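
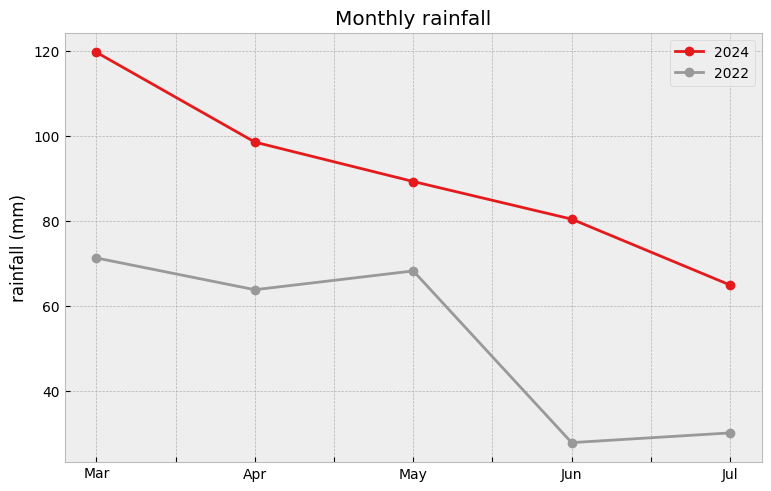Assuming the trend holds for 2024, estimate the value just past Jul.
≈ 45

Last three: 90, 80, 60 → slope ≈ -15/step → next ≈ 45.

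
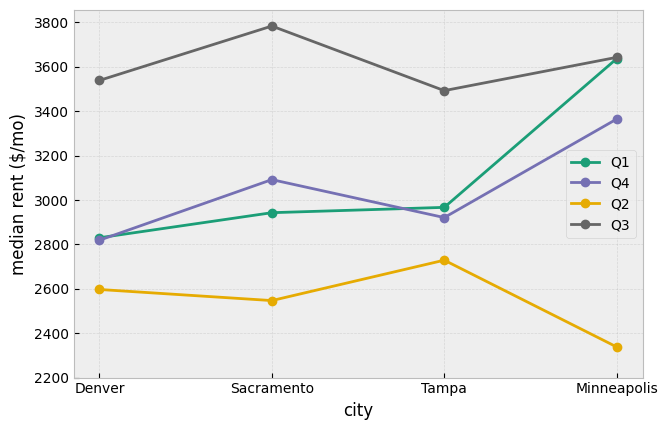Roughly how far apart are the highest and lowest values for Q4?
≈ 600

Max Minneapolis ≈ 3400, min Denver ≈ 2800; range ≈ 600.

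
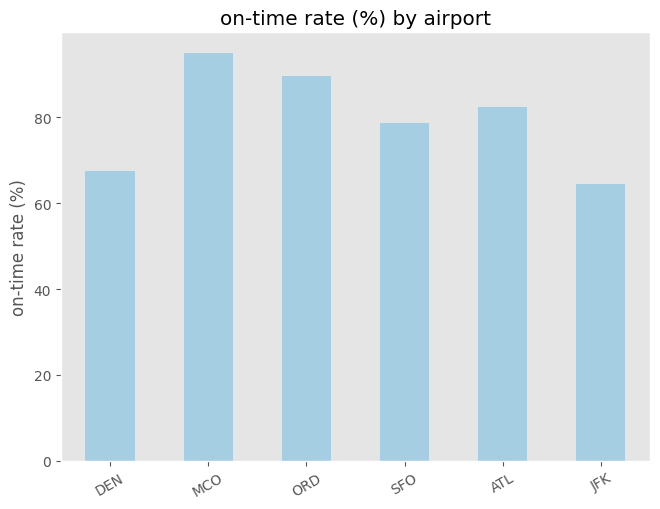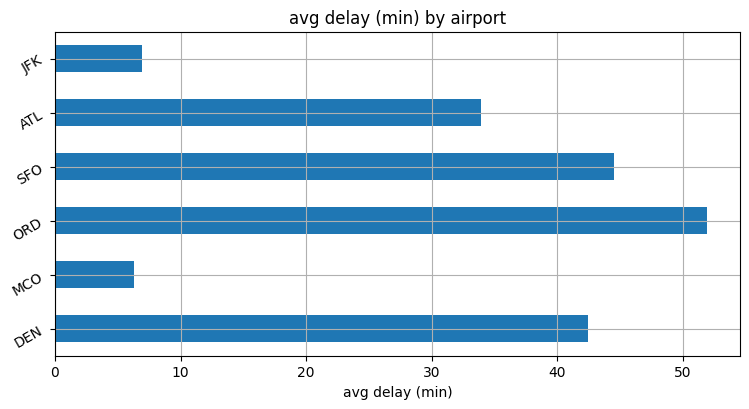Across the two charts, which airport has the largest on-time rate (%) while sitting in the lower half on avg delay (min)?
MCO

Chart 2 median avg delay (min) ≈ 40; below-median airports: MCO, ATL, JFK. Among those, MCO has the highest on-time rate (%) (≈ 100).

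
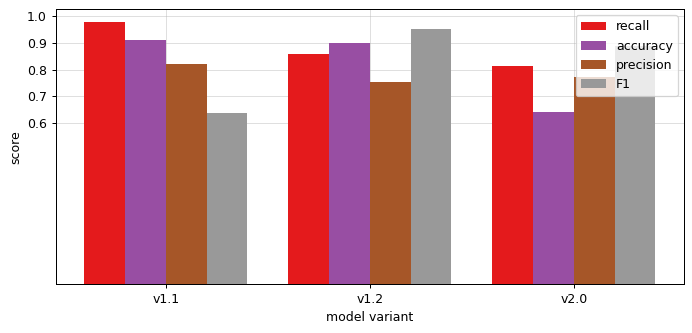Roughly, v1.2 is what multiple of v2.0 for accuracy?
v1.2 ≈ 0.9, v2.0 ≈ 0.6; 0.9/0.6 ≈ 1.5.

≈ 1.5×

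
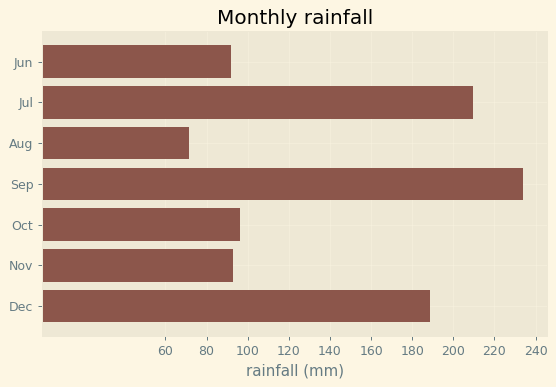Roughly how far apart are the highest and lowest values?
≈ 160

Max Sep ≈ 240, min Aug ≈ 80; range ≈ 160.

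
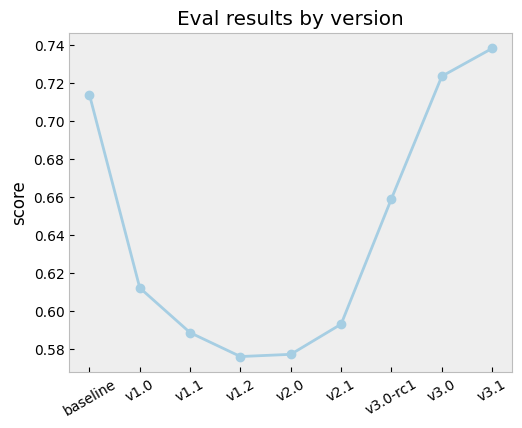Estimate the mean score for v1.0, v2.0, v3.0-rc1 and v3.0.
(0.62 + 0.58 + 0.66 + 0.72) / 4 ≈ 0.65.

≈ 0.65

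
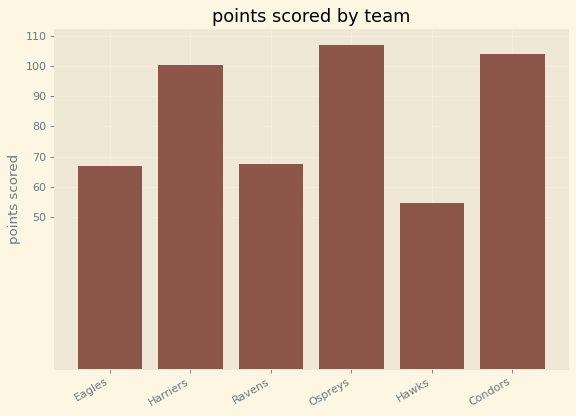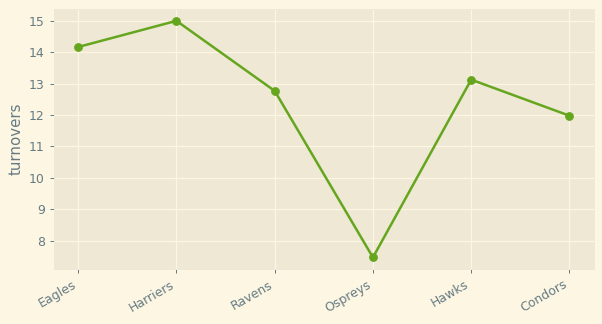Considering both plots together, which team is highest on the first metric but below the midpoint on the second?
Ospreys

Chart 2 median turnovers ≈ 12; below-median teams: Ravens, Ospreys, Condors. Among those, Ospreys has the highest points scored (≈ 110).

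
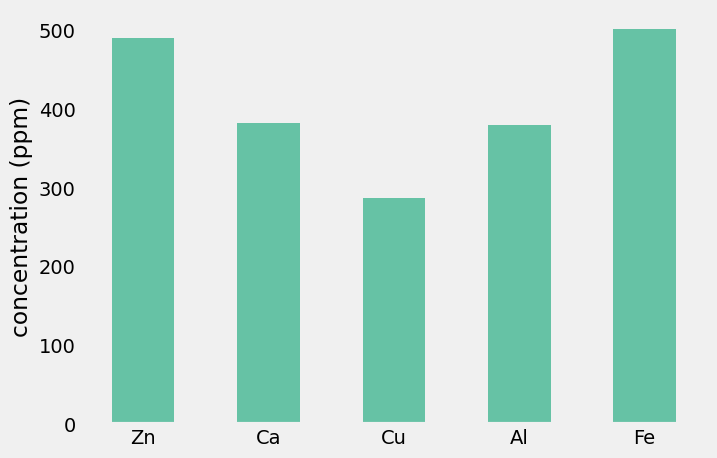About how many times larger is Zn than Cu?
≈ 1.67×

Zn ≈ 500, Cu ≈ 300; 500/300 ≈ 1.67.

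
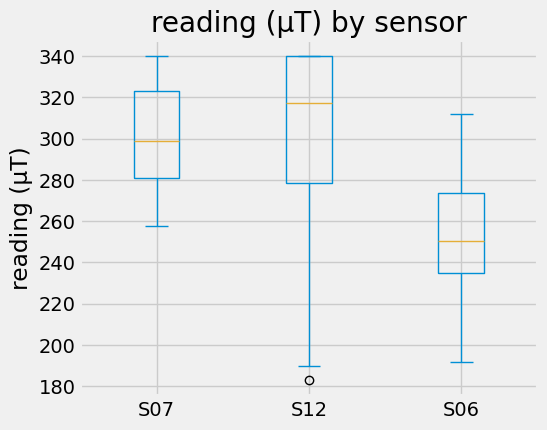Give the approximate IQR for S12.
≈ 60

Q3 ≈ 340, Q1 ≈ 280; IQR ≈ 60.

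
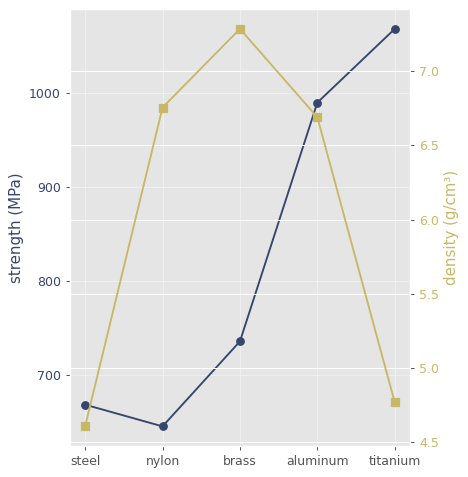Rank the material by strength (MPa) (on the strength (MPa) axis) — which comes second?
aluminum

Top 3 (on the strength (MPa) axis): titanium ≈ 1050, aluminum ≈ 1000, brass ≈ 750.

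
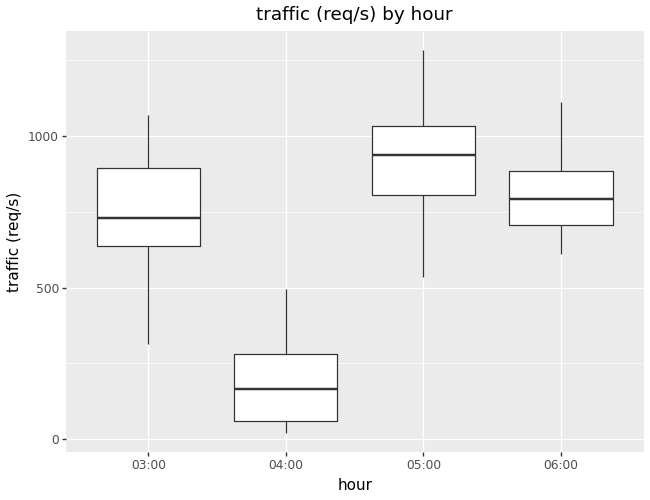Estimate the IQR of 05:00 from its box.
≈ 200

Q3 ≈ 1000, Q1 ≈ 800; IQR ≈ 200.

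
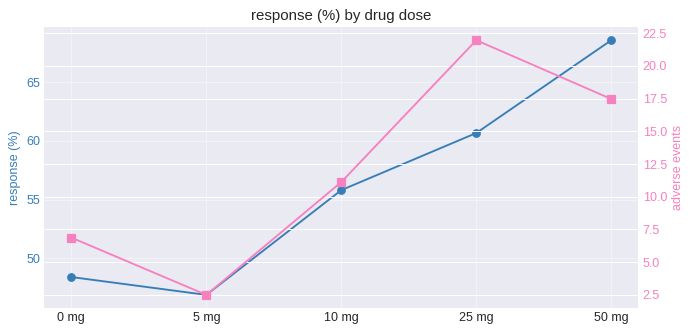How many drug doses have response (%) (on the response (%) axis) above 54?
3

Above 54: 10 mg, 25 mg, 50 mg.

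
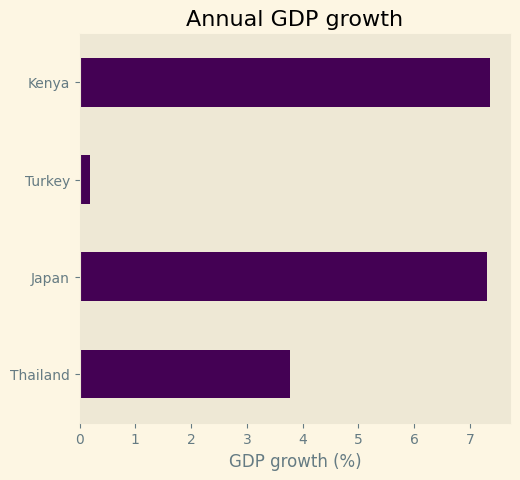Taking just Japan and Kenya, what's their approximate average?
≈ 7

(7 + 7) / 2 ≈ 7.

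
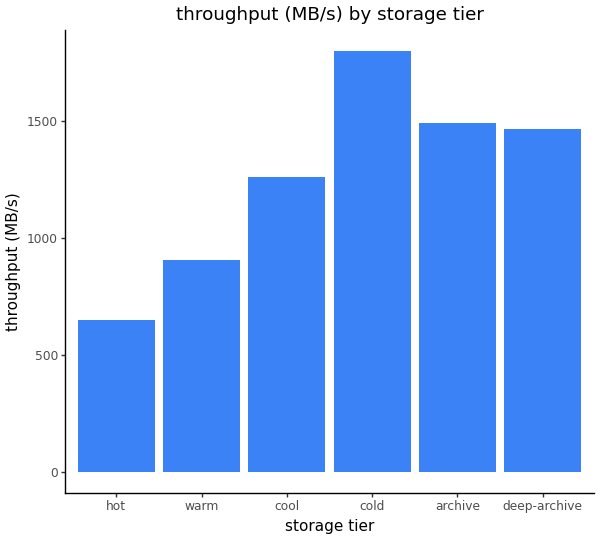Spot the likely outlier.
hot ≈ 600; the rest sit between ≈ 1000 and ≈ 1800.

hot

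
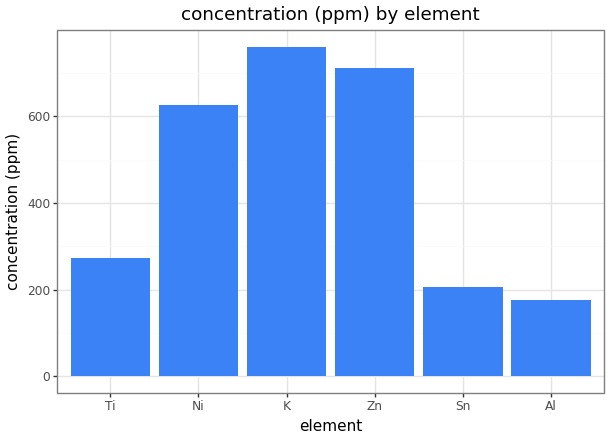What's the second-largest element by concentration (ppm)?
Zn

Top 3: K ≈ 800, Zn ≈ 700, Ni ≈ 600.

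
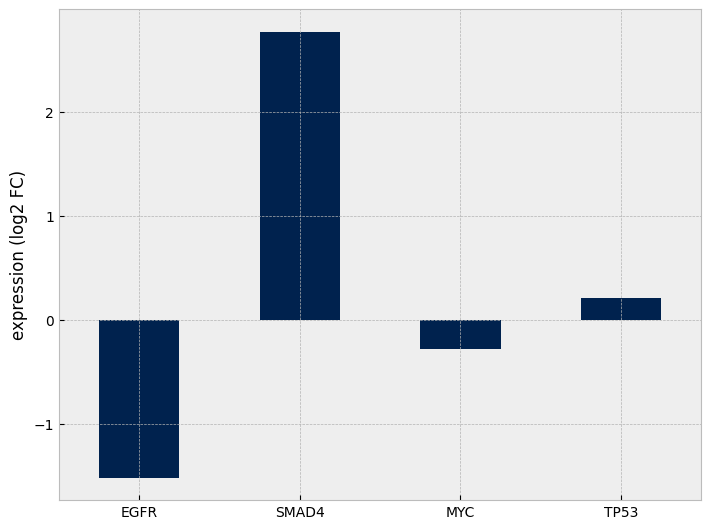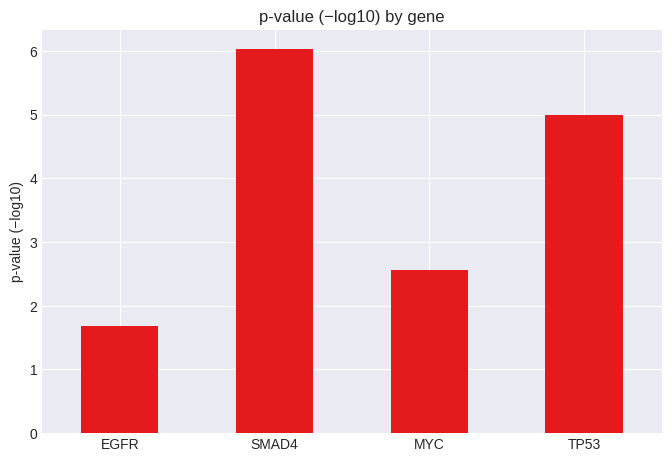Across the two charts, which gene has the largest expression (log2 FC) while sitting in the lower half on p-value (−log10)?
MYC

Chart 2 median p-value (−log10) ≈ 4; below-median genes: EGFR, MYC. Among those, MYC has the highest expression (log2 FC) (≈ -0.5).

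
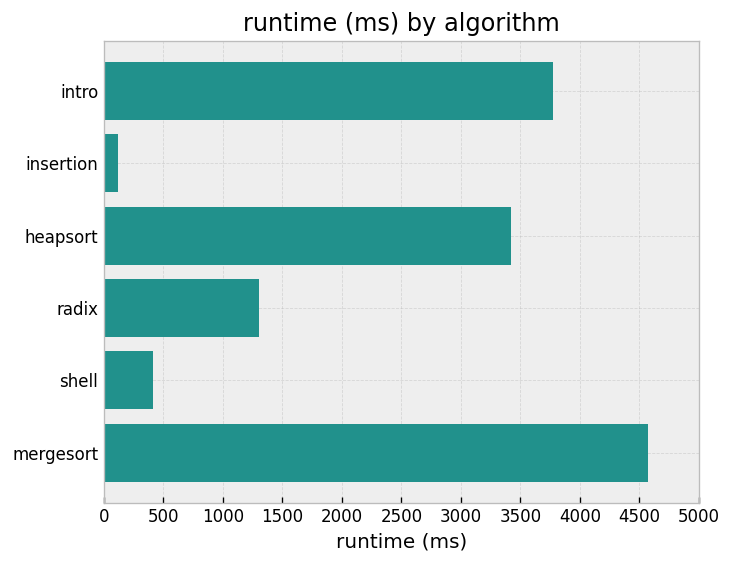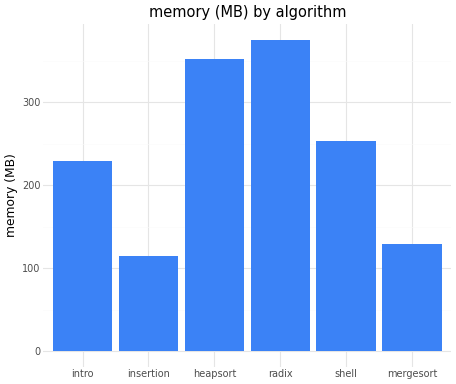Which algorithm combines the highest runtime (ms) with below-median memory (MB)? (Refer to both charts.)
mergesort

Chart 2 median memory (MB) ≈ 250; below-median algorithms: intro, insertion, mergesort. Among those, mergesort has the highest runtime (ms) (≈ 4500).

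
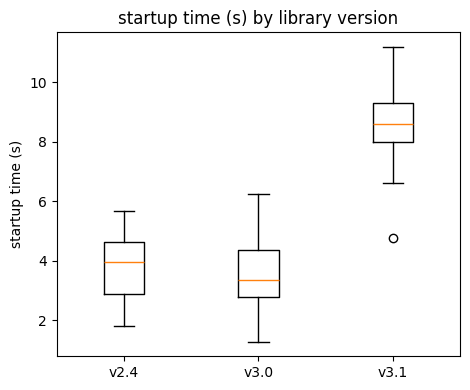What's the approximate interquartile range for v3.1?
≈ 1.5

Q3 ≈ 9.5, Q1 ≈ 8.0; IQR ≈ 1.5.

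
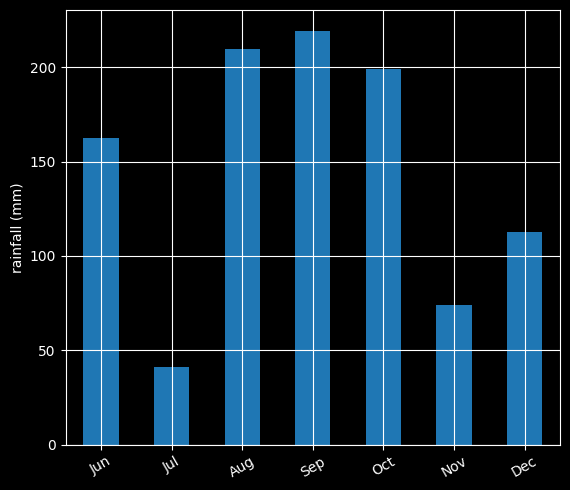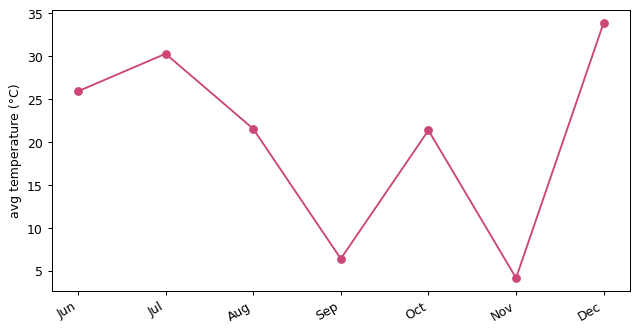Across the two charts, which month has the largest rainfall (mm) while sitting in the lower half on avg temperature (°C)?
Chart 2 median avg temperature (°C) ≈ 20; below-median months: Sep, Oct, Nov. Among those, Sep has the highest rainfall (mm) (≈ 225).

Sep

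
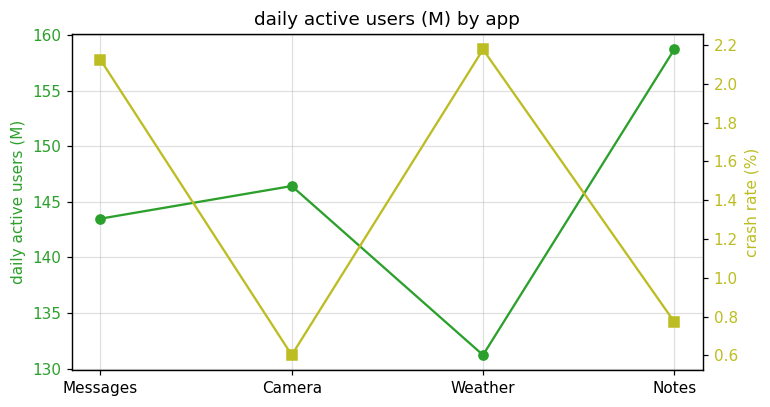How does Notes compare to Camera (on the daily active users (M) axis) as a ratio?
Notes ≈ 160, Camera ≈ 145; 160/145 ≈ 1.1.

≈ 1.1×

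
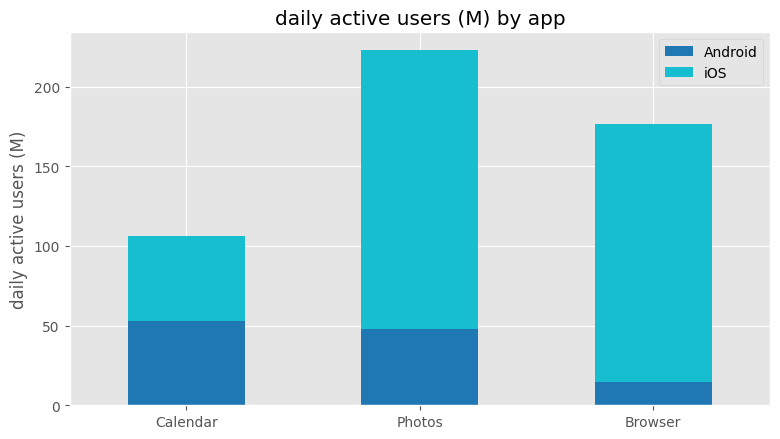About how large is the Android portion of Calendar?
Android top ≈ 60, bottom ≈ 0; segment ≈ 60.

≈ 60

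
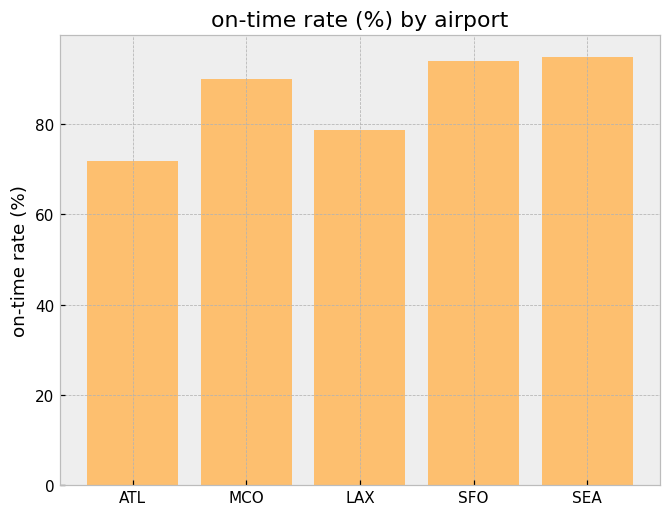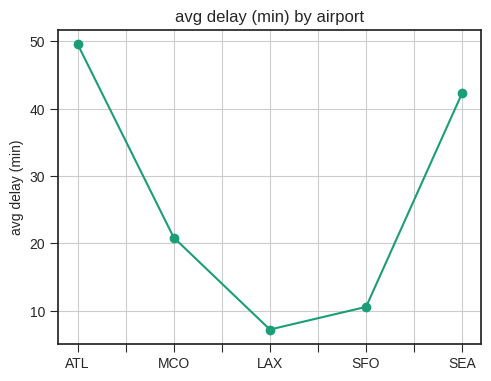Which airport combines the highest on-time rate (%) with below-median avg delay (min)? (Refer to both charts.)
Chart 2 median avg delay (min) ≈ 20; below-median airports: LAX, SFO. Among those, SFO has the highest on-time rate (%) (≈ 90).

SFO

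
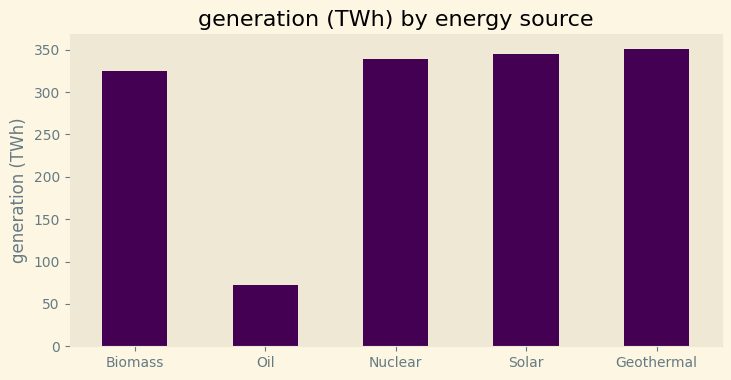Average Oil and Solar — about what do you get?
≈ 200

(50 + 350) / 2 ≈ 200.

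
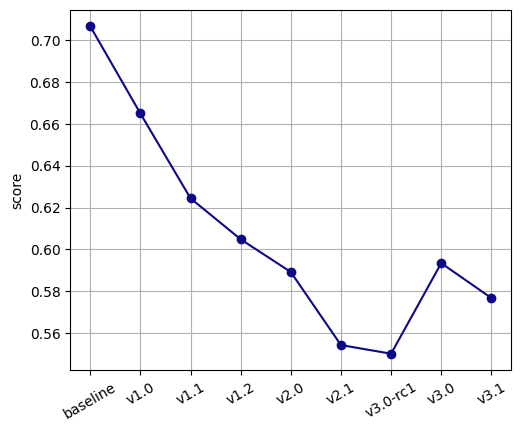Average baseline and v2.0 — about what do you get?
(0.70 + 0.58) / 2 ≈ 0.64.

≈ 0.64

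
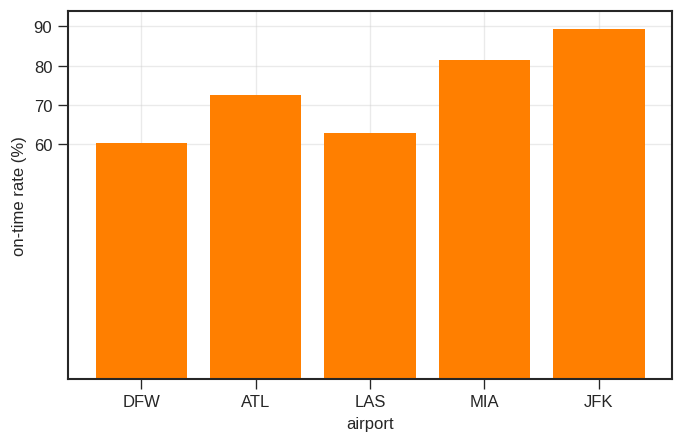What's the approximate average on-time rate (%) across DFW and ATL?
≈ 65

(60 + 70) / 2 ≈ 65.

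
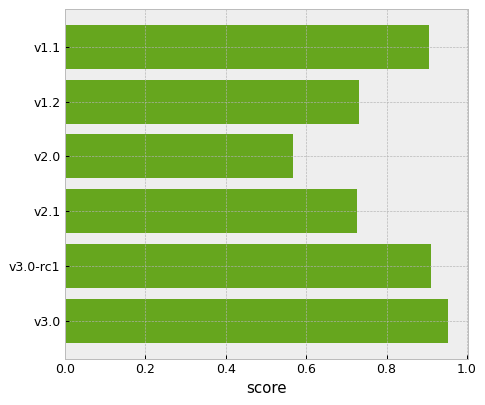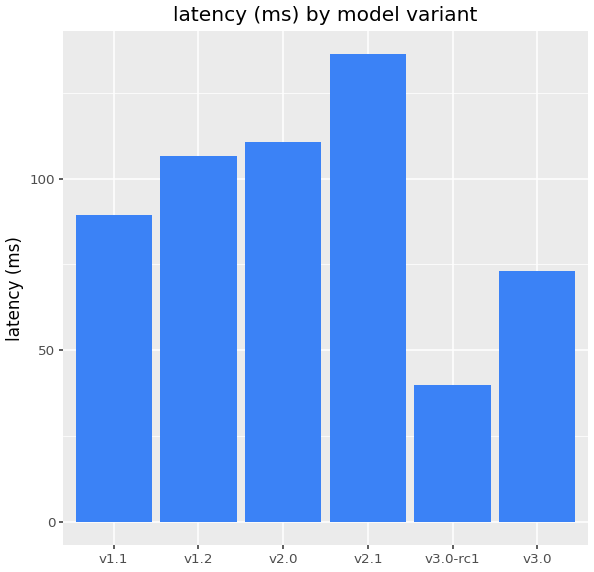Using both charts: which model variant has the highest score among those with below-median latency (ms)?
Chart 2 median latency (ms) ≈ 100; below-median model variants: v1.1, v3.0-rc1, v3.0. Among those, v3.0 has the highest score (≈ 1).

v3.0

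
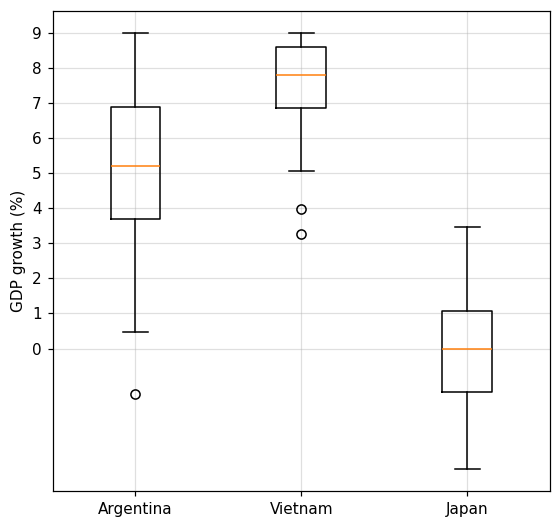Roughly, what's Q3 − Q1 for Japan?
Q3 ≈ 1, Q1 ≈ -1; IQR ≈ 2.

≈ 2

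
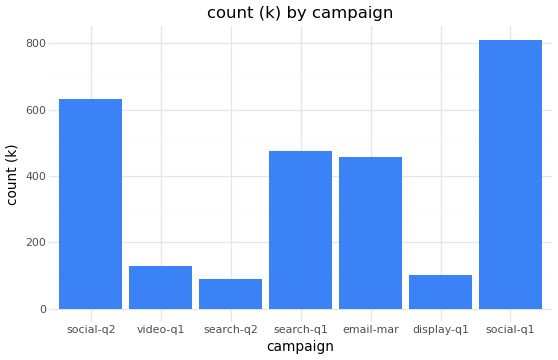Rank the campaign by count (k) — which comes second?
Top 3: social-q1 ≈ 800, social-q2 ≈ 600, search-q1 ≈ 500.

social-q2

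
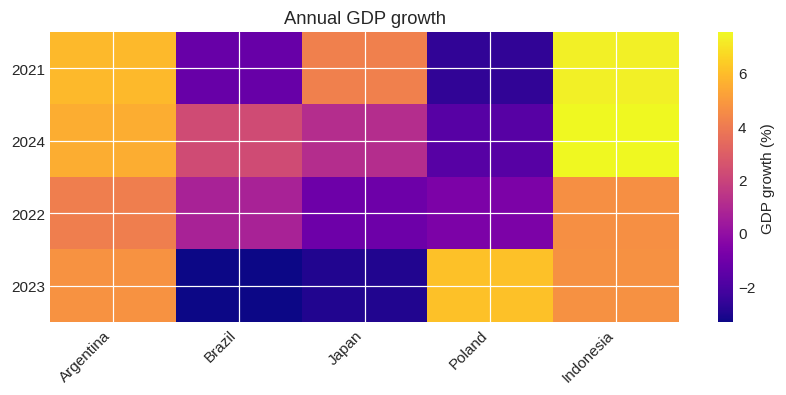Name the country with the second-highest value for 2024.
Top 3 for 2024: Indonesia ≈ 8, Argentina ≈ 6, Brazil ≈ 2.

Argentina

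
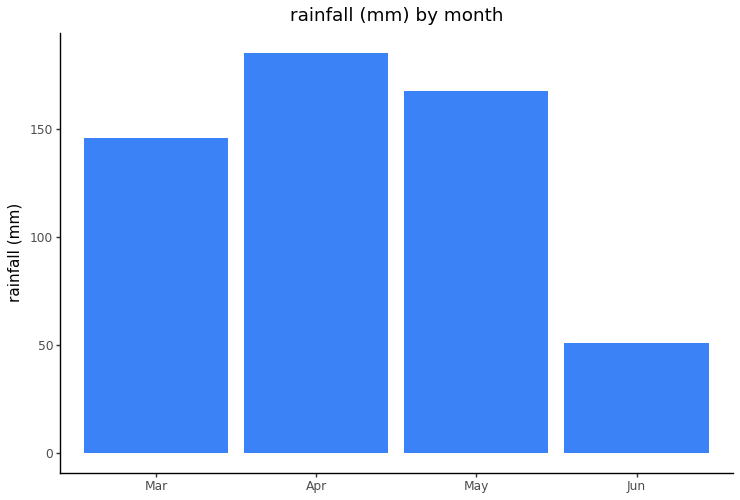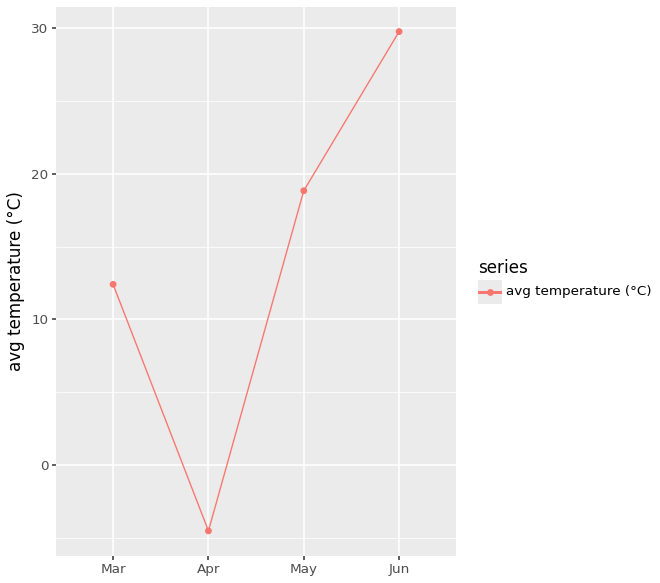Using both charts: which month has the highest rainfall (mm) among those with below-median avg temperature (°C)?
Apr

Chart 2 median avg temperature (°C) ≈ 15; below-median months: Mar, Apr. Among those, Apr has the highest rainfall (mm) (≈ 180).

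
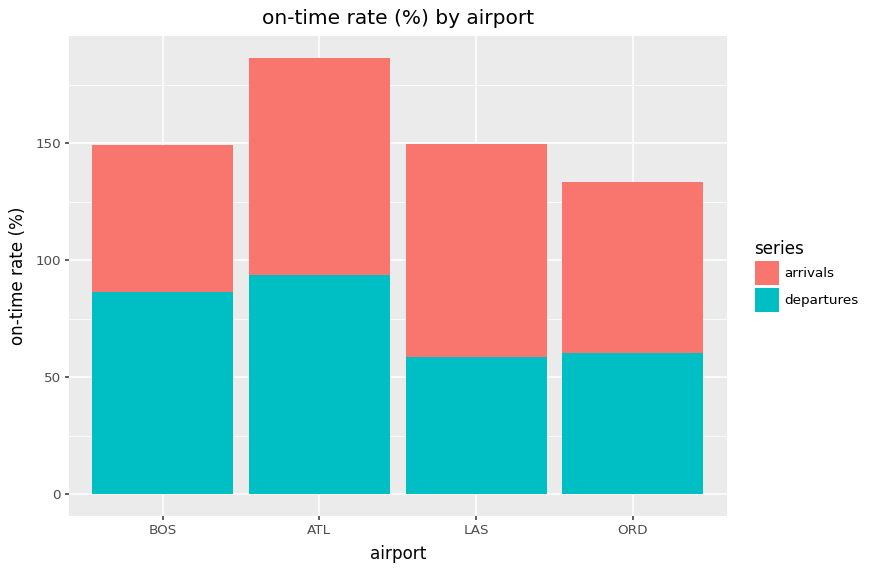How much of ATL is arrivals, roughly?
arrivals top ≈ 180, bottom ≈ 100; segment ≈ 80.

≈ 80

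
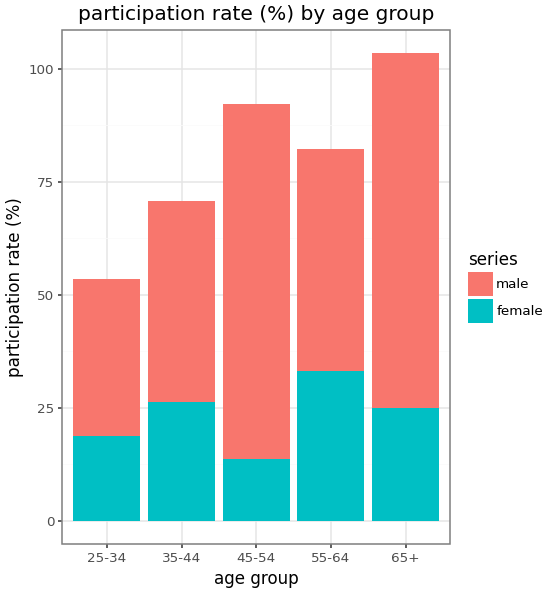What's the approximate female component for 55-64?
≈ 30

female top ≈ 30, bottom ≈ 0; segment ≈ 30.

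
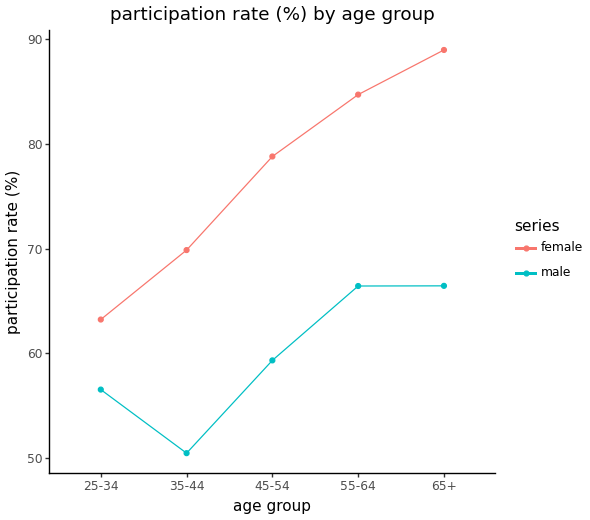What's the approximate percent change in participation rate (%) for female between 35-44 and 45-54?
≈ +14.3%

35-44 ≈ 70, 45-54 ≈ 80; (80 − 70) / 70 ≈ +14.3%.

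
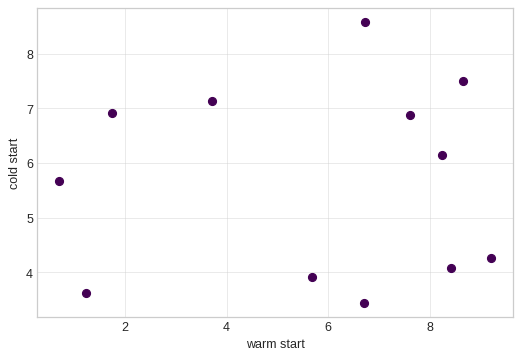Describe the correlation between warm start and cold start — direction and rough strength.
no clear correlation

Points are roughly uncorrelated; weak (|r| ≈ 0.0).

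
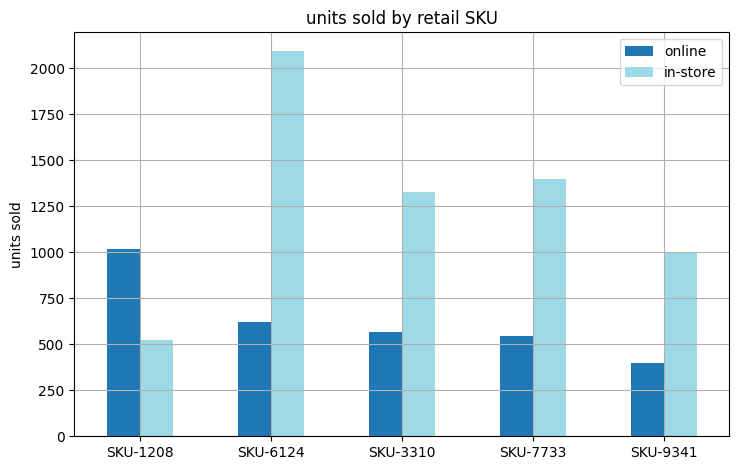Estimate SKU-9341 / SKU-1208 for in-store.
≈ 1.67×

SKU-9341 ≈ 1000, SKU-1208 ≈ 600; 1000/600 ≈ 1.67.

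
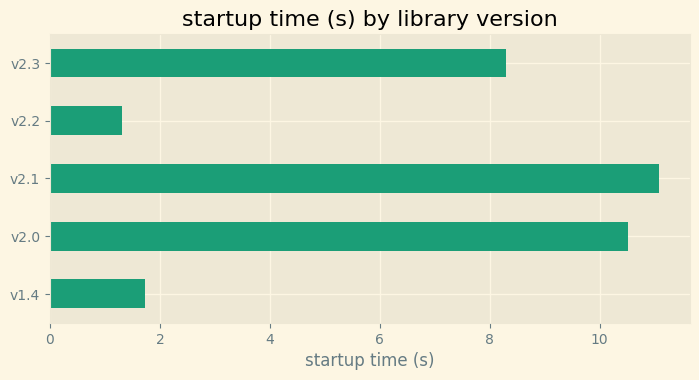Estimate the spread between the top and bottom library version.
Max v2.1 ≈ 11, min v2.2 ≈ 1; range ≈ 10.

≈ 10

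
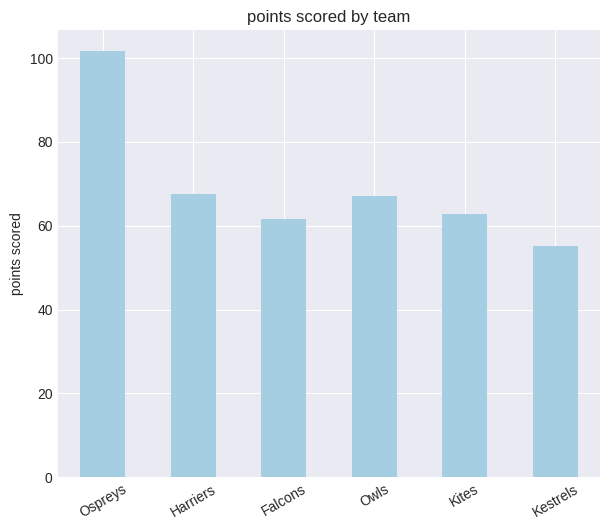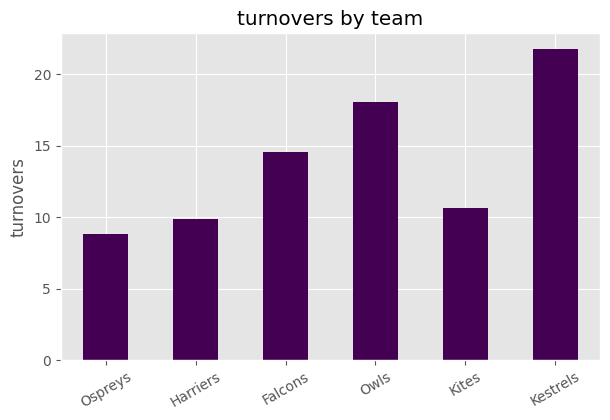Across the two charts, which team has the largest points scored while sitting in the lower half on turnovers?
Ospreys

Chart 2 median turnovers ≈ 12; below-median teams: Ospreys, Harriers, Kites. Among those, Ospreys has the highest points scored (≈ 100).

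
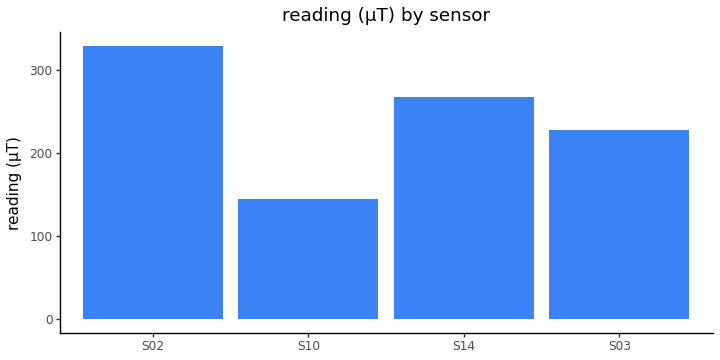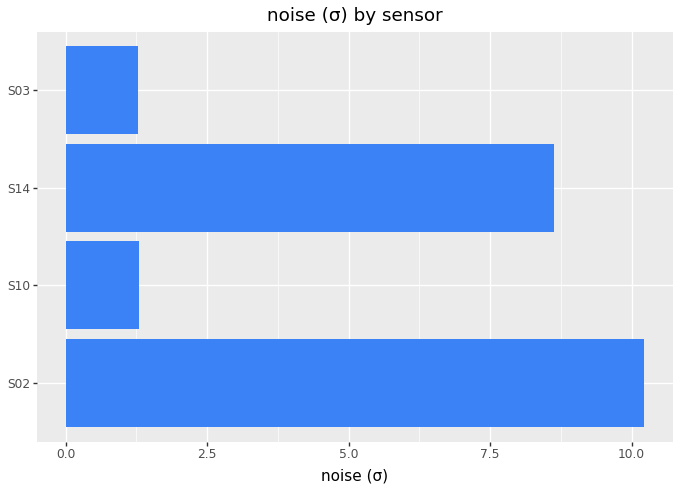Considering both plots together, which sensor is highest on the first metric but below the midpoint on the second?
Chart 2 median noise (σ) ≈ 5; below-median sensors: S10, S03. Among those, S03 has the highest reading (µT) (≈ 250).

S03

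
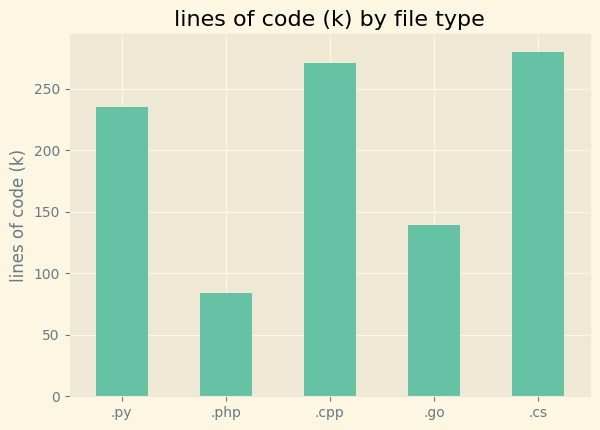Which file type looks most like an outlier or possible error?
.php ≈ 75; the rest sit between ≈ 150 and ≈ 275.

.php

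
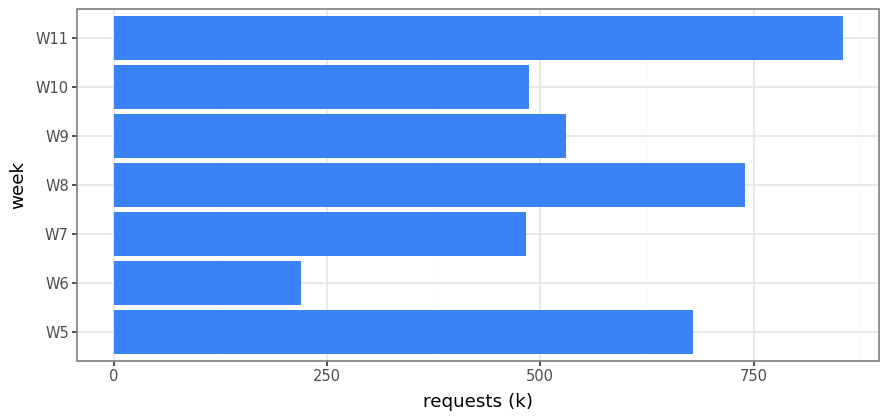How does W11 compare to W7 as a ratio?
W11 ≈ 900, W7 ≈ 500; 900/500 ≈ 1.8.

≈ 1.8×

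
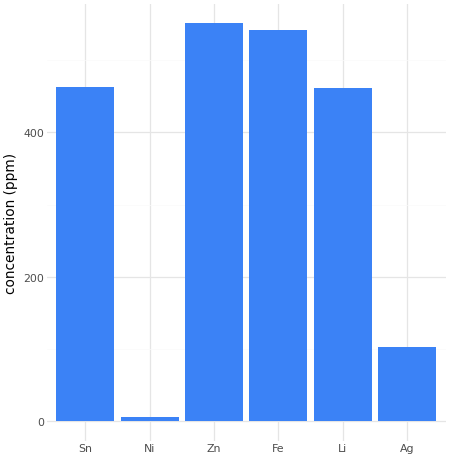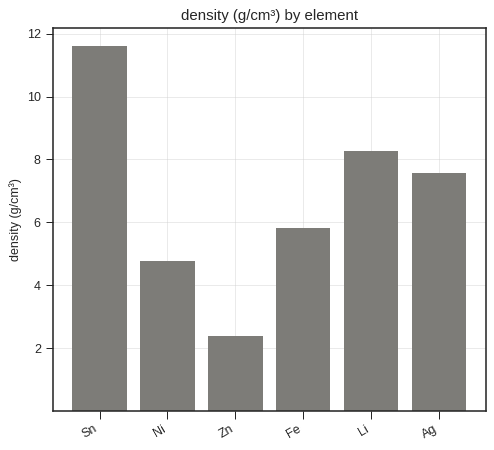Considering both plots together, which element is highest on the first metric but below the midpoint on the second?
Chart 2 median density (g/cm³) ≈ 6; below-median elements: Ni, Zn, Fe. Among those, Zn has the highest concentration (ppm) (≈ 600).

Zn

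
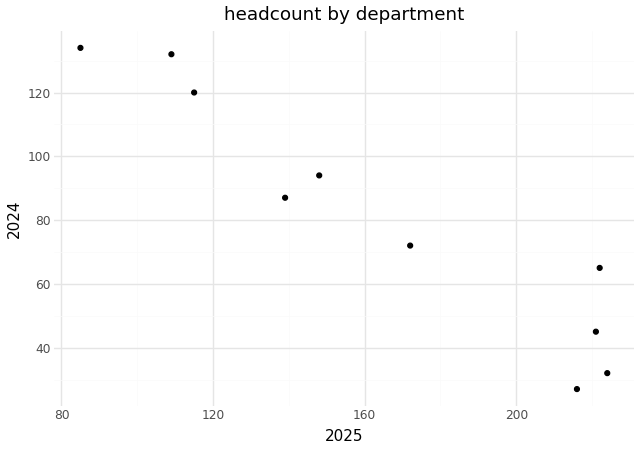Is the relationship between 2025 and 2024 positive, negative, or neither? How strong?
Points are negatively correlated; strong (|r| ≈ 1.0).

negative, strong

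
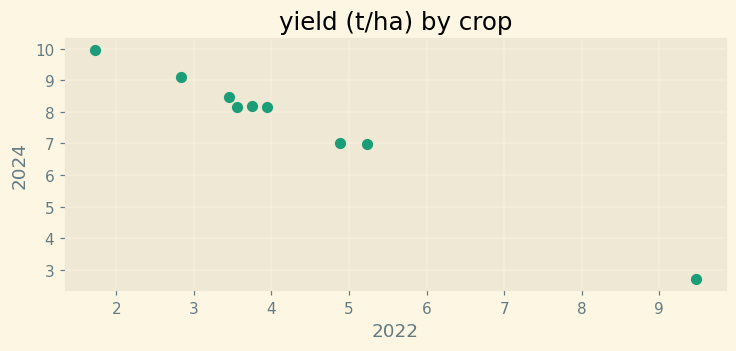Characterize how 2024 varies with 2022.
negative, strong

Points are negatively correlated; strong (|r| ≈ 1.0).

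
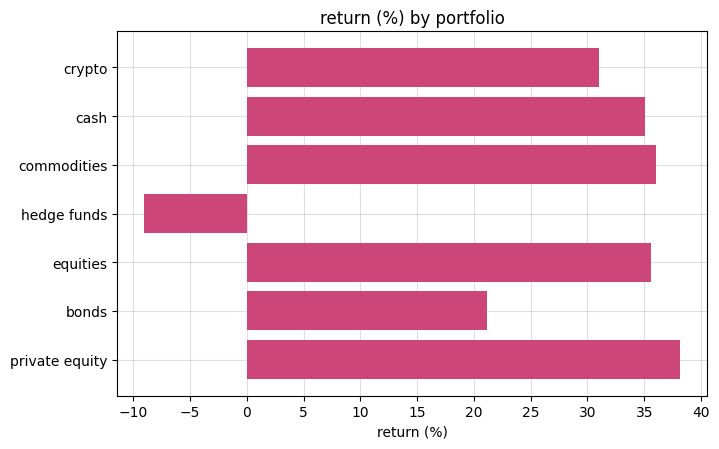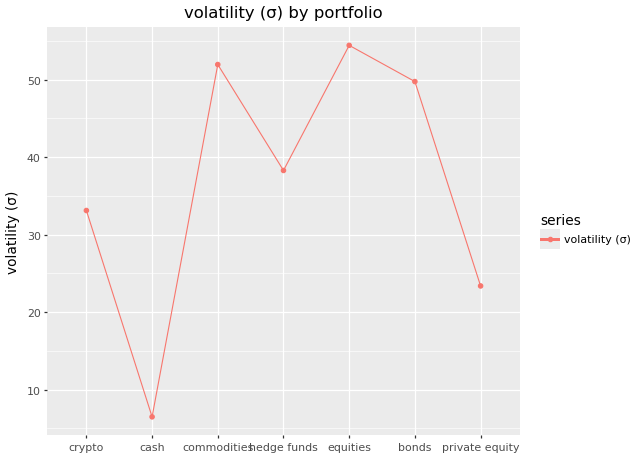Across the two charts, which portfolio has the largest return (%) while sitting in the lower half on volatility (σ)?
Chart 2 median volatility (σ) ≈ 40; below-median portfolios: crypto, cash, private equity. Among those, private equity has the highest return (%) (≈ 40).

private equity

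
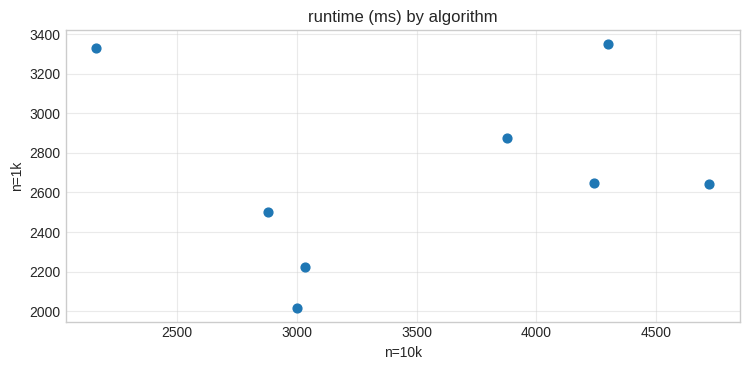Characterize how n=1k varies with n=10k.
no clear correlation

Points are roughly uncorrelated; weak (|r| ≈ 0.1).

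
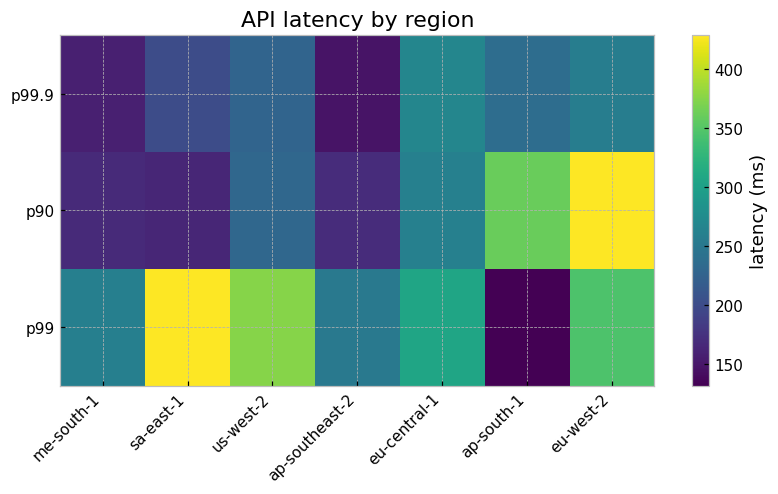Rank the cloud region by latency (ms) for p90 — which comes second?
ap-south-1

Top 3 for p90: eu-west-2 ≈ 425, ap-south-1 ≈ 350, eu-central-1 ≈ 250.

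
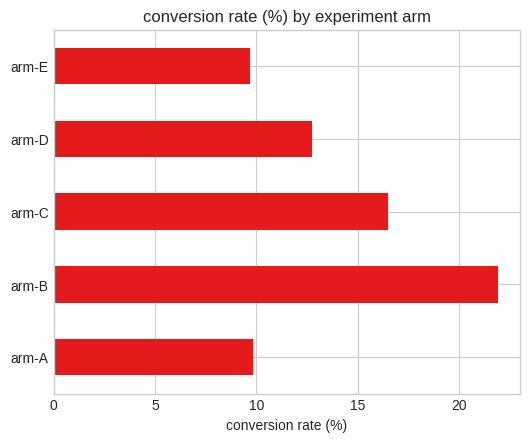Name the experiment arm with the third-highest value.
arm-D

Top 4: arm-B ≈ 22, arm-C ≈ 16, arm-D ≈ 12, arm-A ≈ 10.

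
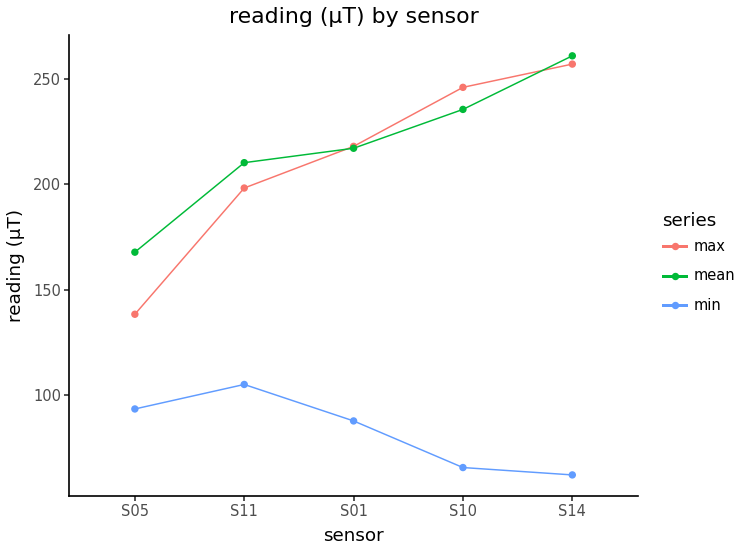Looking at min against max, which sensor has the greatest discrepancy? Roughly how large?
S14: min ≈ 60, max ≈ 260 → gap ≈ 200. Next-largest (S10) is only ≈ 180.

S14, ≈ 200 µT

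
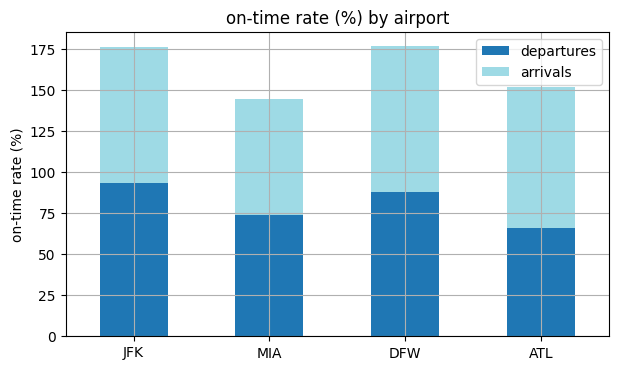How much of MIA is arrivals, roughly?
≈ 60

arrivals top ≈ 140, bottom ≈ 80; segment ≈ 60.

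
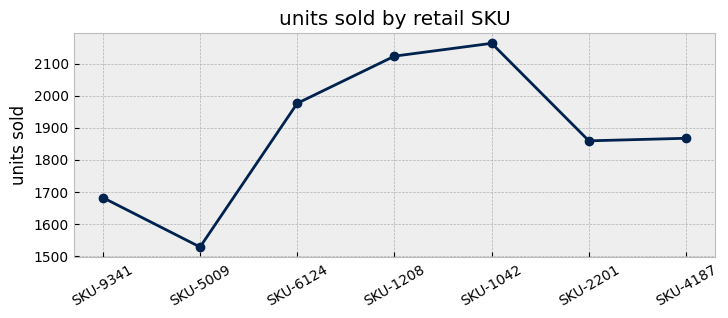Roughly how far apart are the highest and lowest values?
Max SKU-1042 ≈ 2200, min SKU-5009 ≈ 1500; range ≈ 700.

≈ 700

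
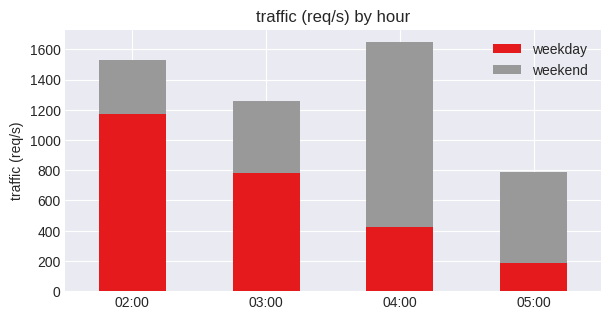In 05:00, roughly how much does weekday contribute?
≈ 200

weekday top ≈ 200, bottom ≈ 0; segment ≈ 200.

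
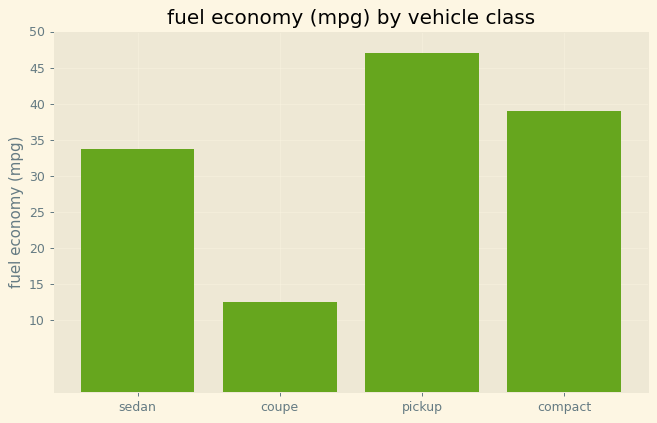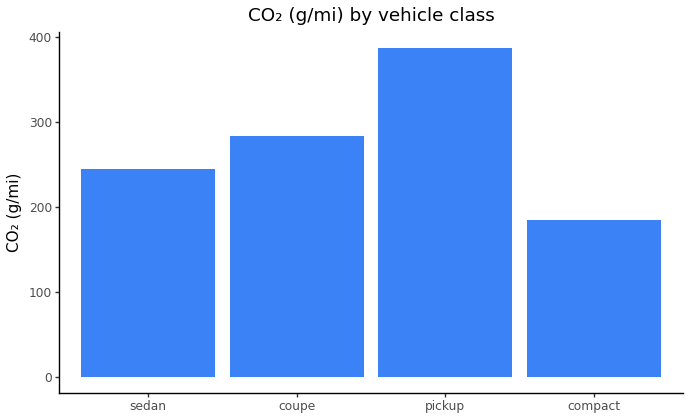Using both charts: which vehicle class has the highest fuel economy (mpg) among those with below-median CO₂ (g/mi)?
compact

Chart 2 median CO₂ (g/mi) ≈ 250; below-median vehicle classes: sedan, compact. Among those, compact has the highest fuel economy (mpg) (≈ 40).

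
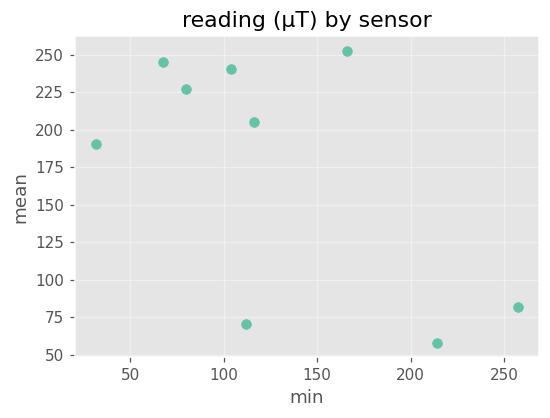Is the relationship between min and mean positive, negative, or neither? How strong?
negative, moderate

Points are negatively correlated; moderate (|r| ≈ 0.6).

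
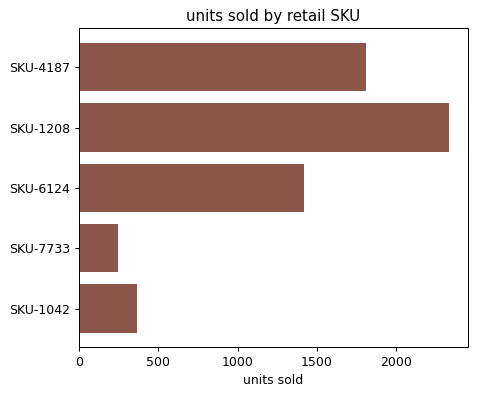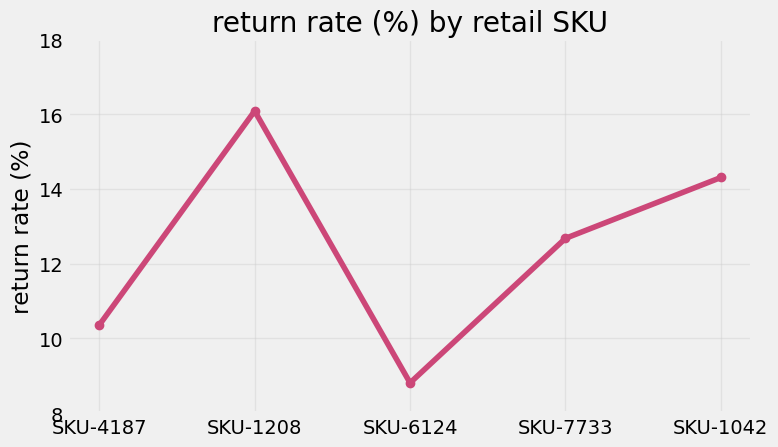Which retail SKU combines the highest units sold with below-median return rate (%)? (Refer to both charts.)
Chart 2 median return rate (%) ≈ 12; below-median retail SKUs: SKU-4187, SKU-6124. Among those, SKU-4187 has the highest units sold (≈ 2000).

SKU-4187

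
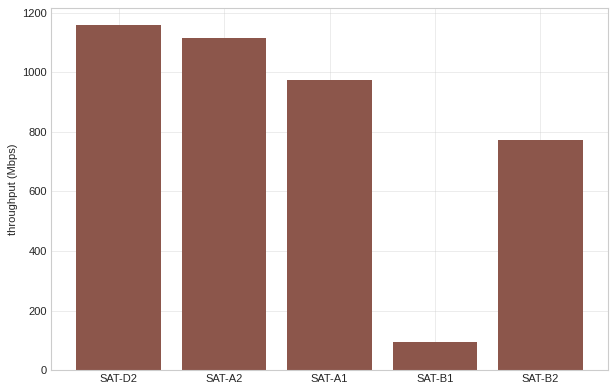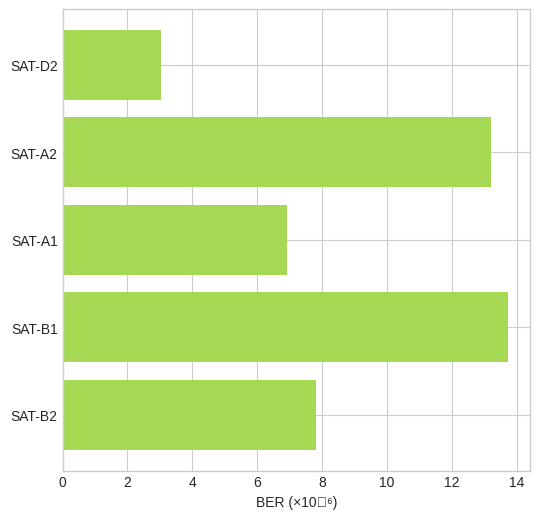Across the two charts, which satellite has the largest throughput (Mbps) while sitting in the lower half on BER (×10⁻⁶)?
Chart 2 median BER (×10⁻⁶) ≈ 8; below-median satellites: SAT-D2, SAT-A1. Among those, SAT-D2 has the highest throughput (Mbps) (≈ 1200).

SAT-D2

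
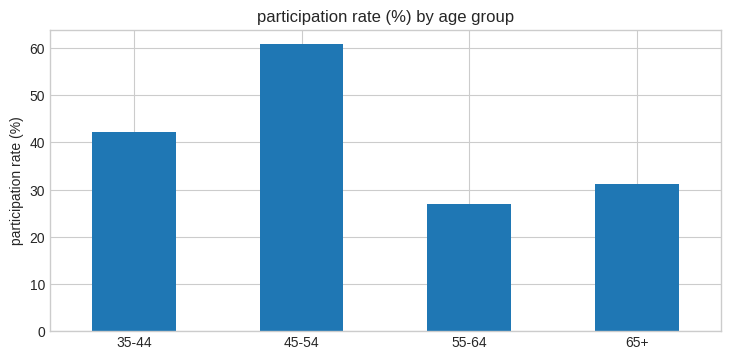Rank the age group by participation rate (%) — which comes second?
Top 3: 45-54 ≈ 60, 35-44 ≈ 40, 65+ ≈ 30.

35-44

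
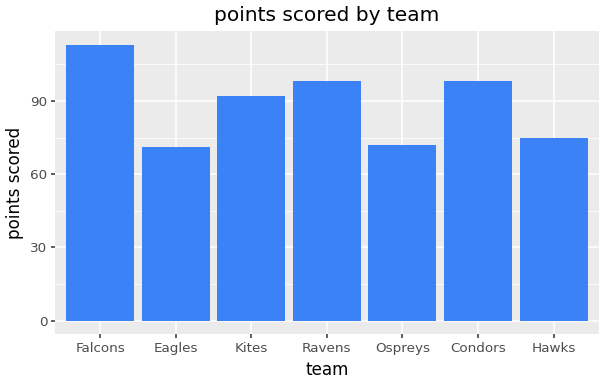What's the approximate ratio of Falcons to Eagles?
Falcons ≈ 110, Eagles ≈ 70; 110/70 ≈ 1.57.

≈ 1.57×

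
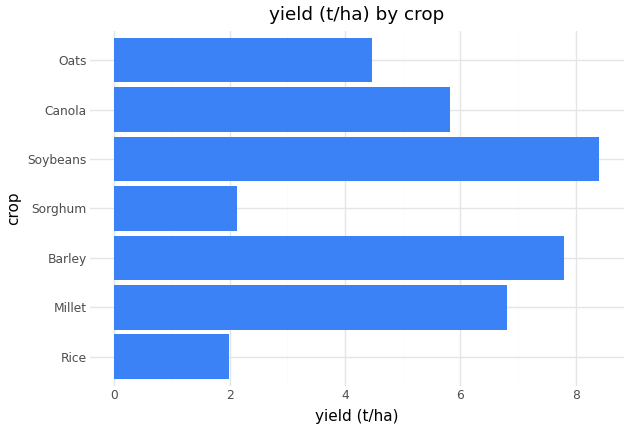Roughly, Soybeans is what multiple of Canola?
Soybeans ≈ 8, Canola ≈ 6; 8/6 ≈ 1.33.

≈ 1.33×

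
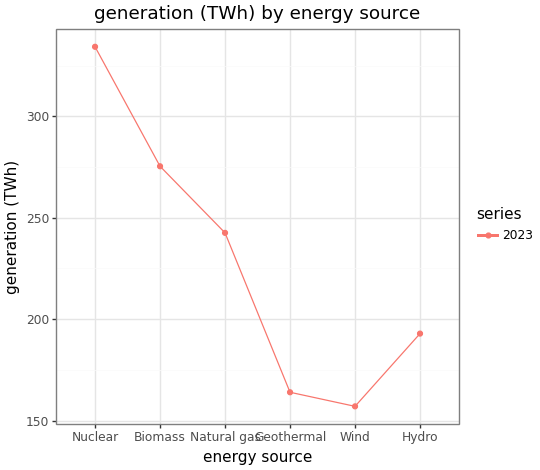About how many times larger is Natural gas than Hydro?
Natural gas ≈ 240, Hydro ≈ 200; 240/200 ≈ 1.2.

≈ 1.2×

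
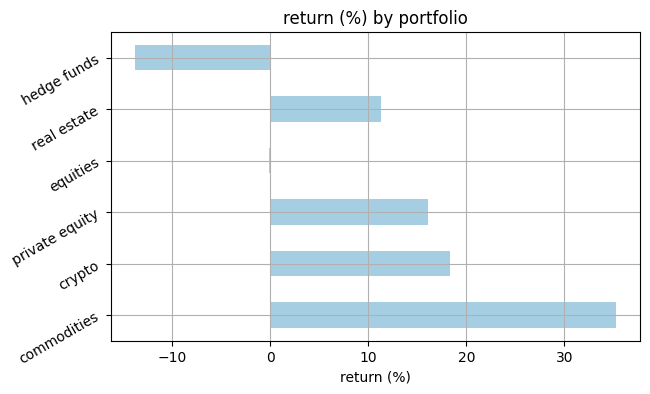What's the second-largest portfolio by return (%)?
crypto

Top 3: commodities ≈ 35, crypto ≈ 20, private equity ≈ 15.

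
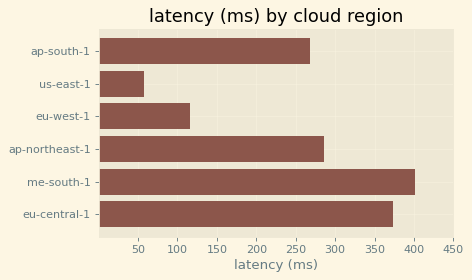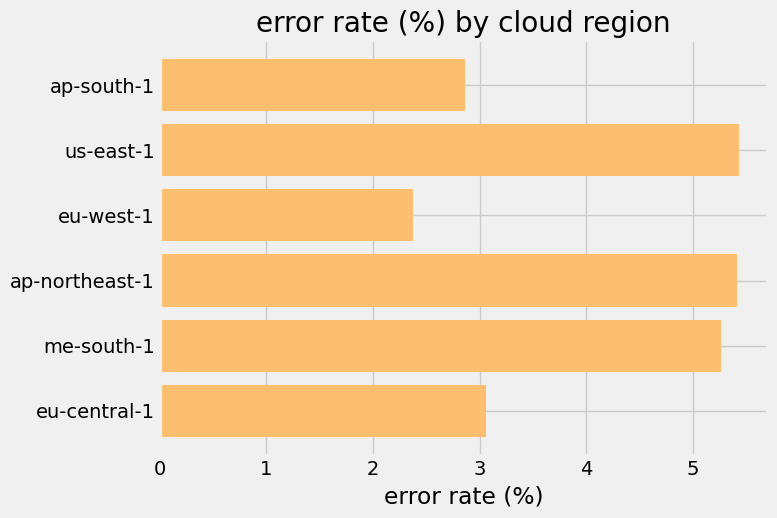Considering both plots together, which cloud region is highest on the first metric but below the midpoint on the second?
eu-central-1

Chart 2 median error rate (%) ≈ 4; below-median cloud regions: ap-south-1, eu-west-1, eu-central-1. Among those, eu-central-1 has the highest latency (ms) (≈ 350).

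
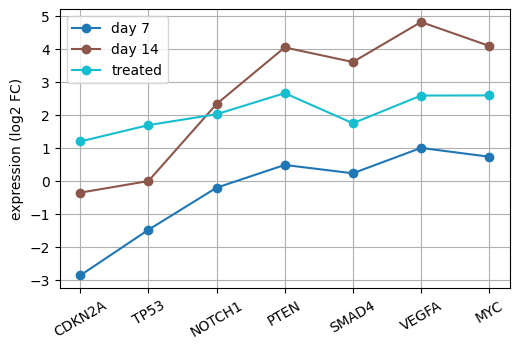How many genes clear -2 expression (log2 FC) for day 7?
Above -2: TP53, NOTCH1, PTEN, SMAD4, VEGFA, MYC.

6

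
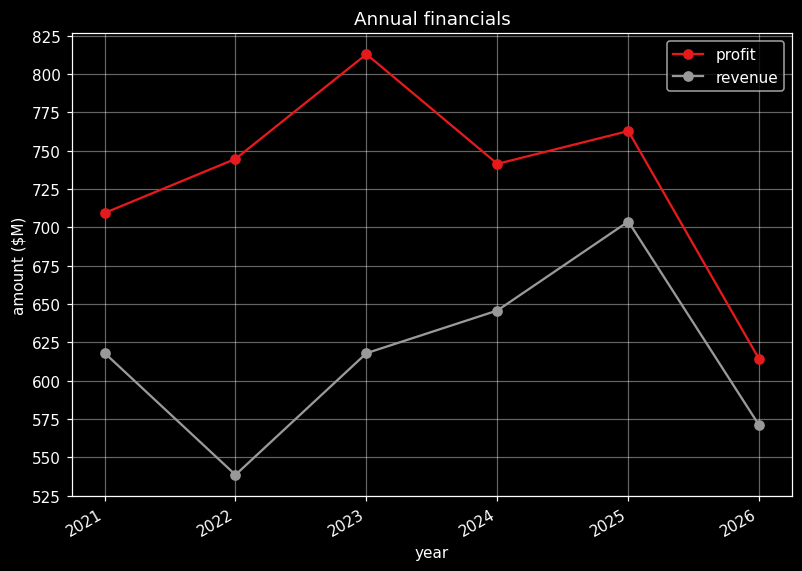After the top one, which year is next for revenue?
2024

Top 3 for revenue: 2025 ≈ 700, 2024 ≈ 650, 2021 ≈ 625.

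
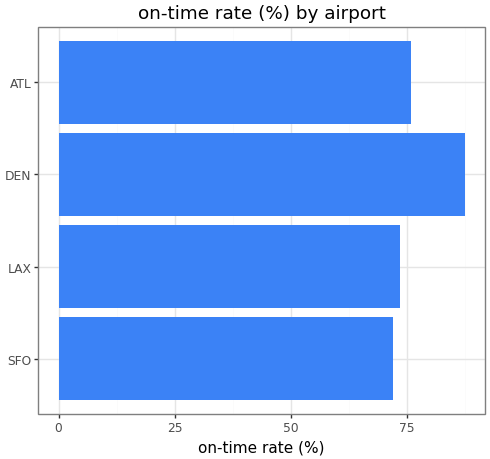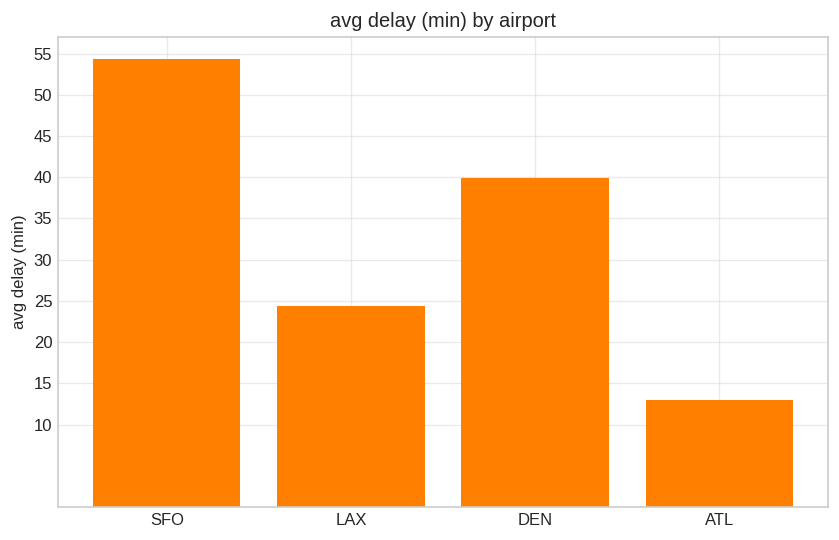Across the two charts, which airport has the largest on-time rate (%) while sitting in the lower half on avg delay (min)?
ATL

Chart 2 median avg delay (min) ≈ 30; below-median airports: LAX, ATL. Among those, ATL has the highest on-time rate (%) (≈ 80).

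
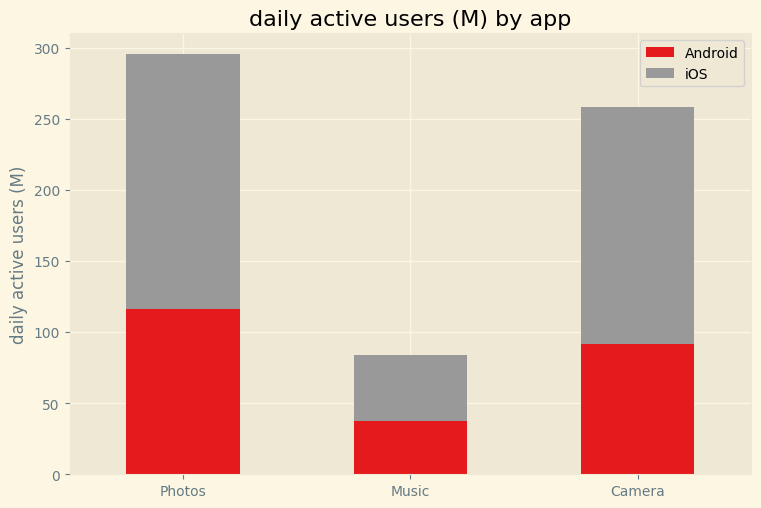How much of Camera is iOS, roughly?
iOS top ≈ 250, bottom ≈ 100; segment ≈ 150.

≈ 150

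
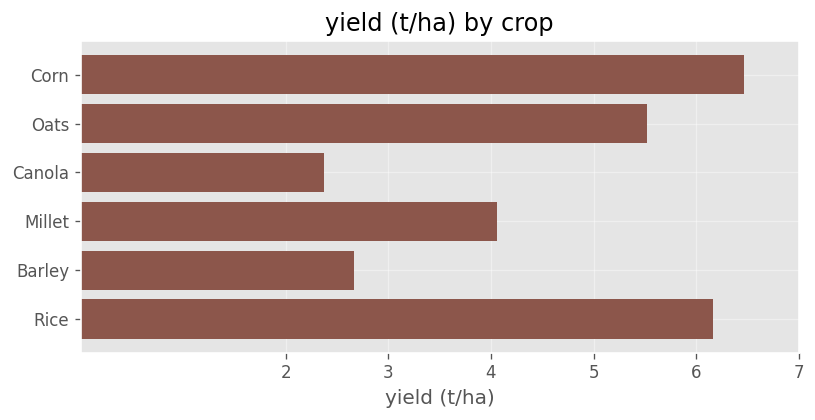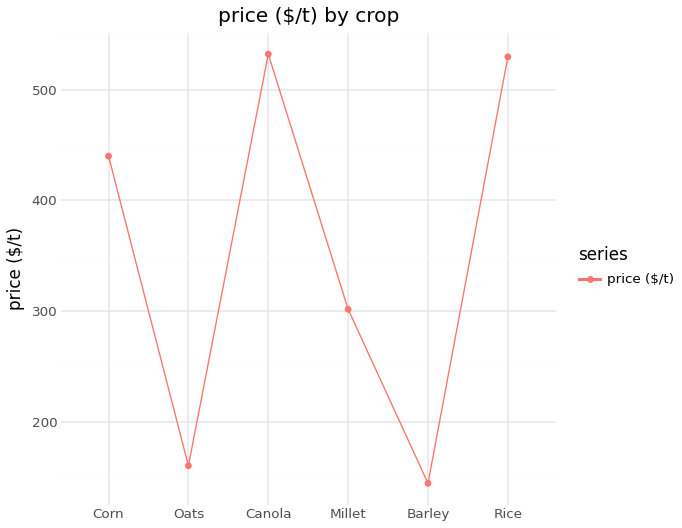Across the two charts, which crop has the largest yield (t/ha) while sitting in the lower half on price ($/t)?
Chart 2 median price ($/t) ≈ 350; below-median crops: Oats, Millet, Barley. Among those, Oats has the highest yield (t/ha) (≈ 6).

Oats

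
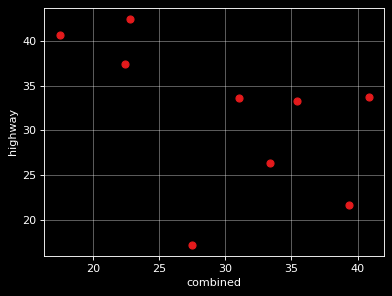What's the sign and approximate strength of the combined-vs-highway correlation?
Points are negatively correlated; moderate (|r| ≈ 0.5).

negative, moderate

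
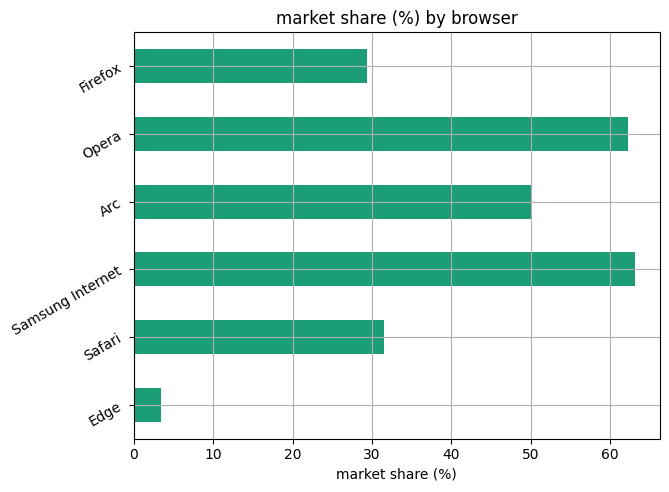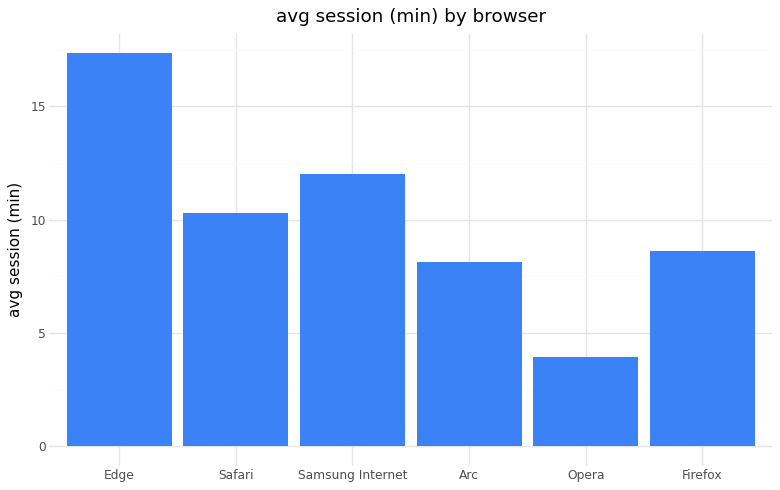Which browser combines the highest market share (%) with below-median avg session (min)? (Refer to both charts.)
Chart 2 median avg session (min) ≈ 10; below-median browsers: Arc, Opera, Firefox. Among those, Opera has the highest market share (%) (≈ 60).

Opera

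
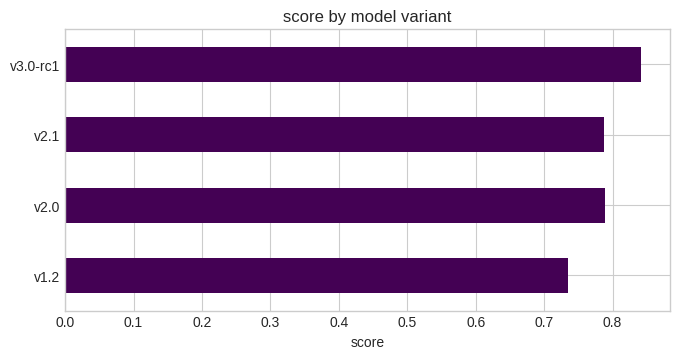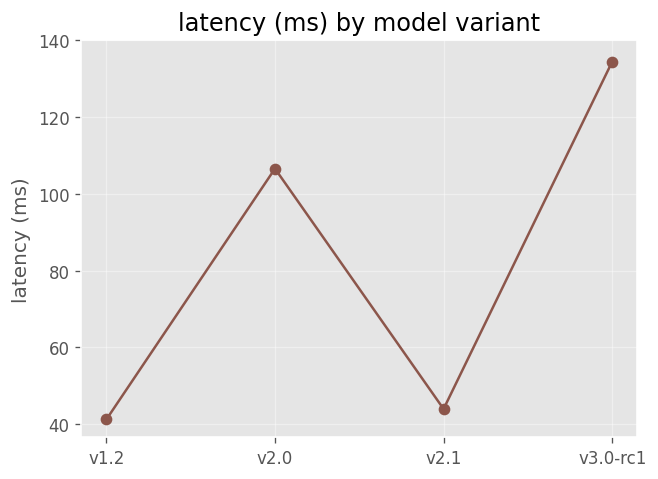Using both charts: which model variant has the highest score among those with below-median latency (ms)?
Chart 2 median latency (ms) ≈ 80; below-median model variants: v1.2, v2.1. Among those, v2.1 has the highest score (≈ 0.8).

v2.1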